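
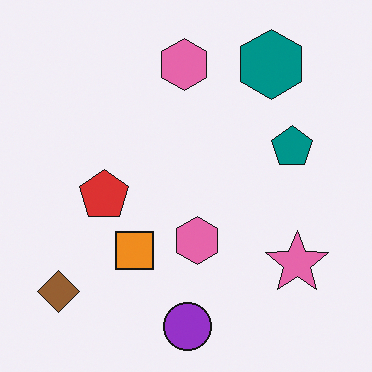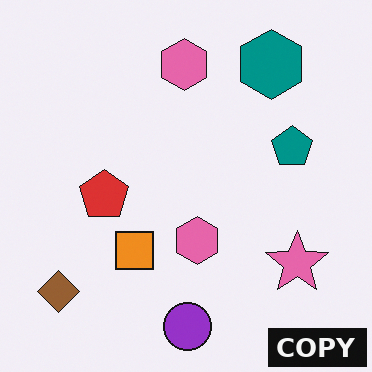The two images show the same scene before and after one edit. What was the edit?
The image was watermarked with the text "COPY" in the lower-right corner.

A dark label reading "COPY" appears in the lower-right corner.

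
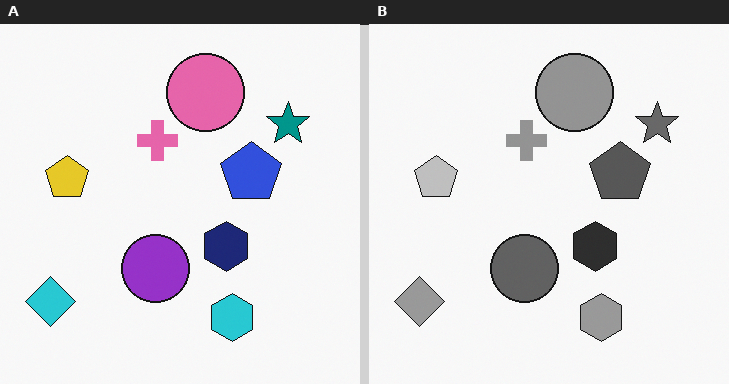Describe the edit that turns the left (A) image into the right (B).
The image was converted to grayscale.

All color is removed — every shape is now a shade of grey.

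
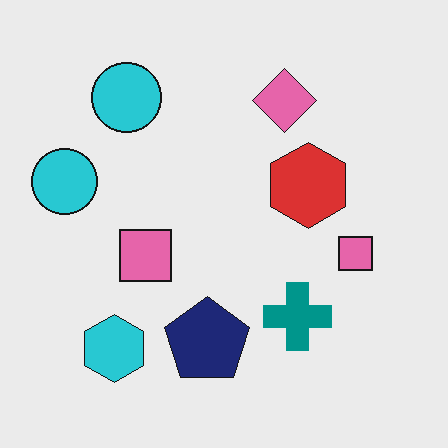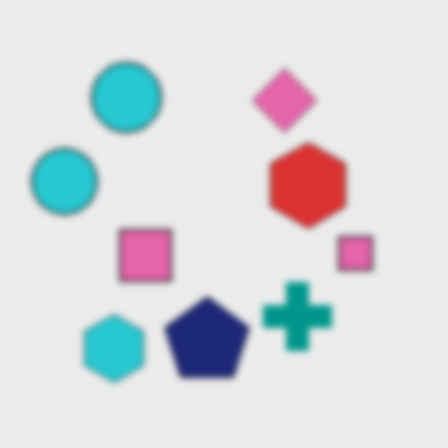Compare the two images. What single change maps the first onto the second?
The transformation is: noticeably gaussian-blurred.

Shape edges and outlines are uniformly softened across the whole image.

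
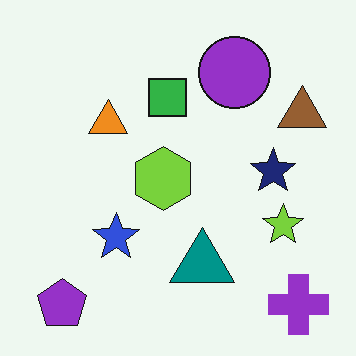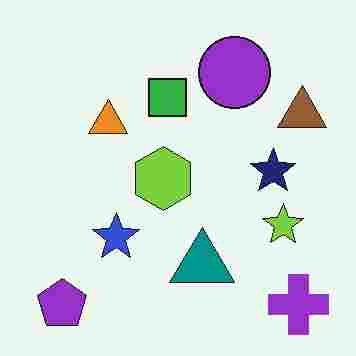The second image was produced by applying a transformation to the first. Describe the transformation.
This is the original image heavily JPEG-compressed with obvious blocking artifacts.

Blocky 8×8 compression artifacts appear around shape edges and the flat background shows ringing — characteristic JPEG degradation.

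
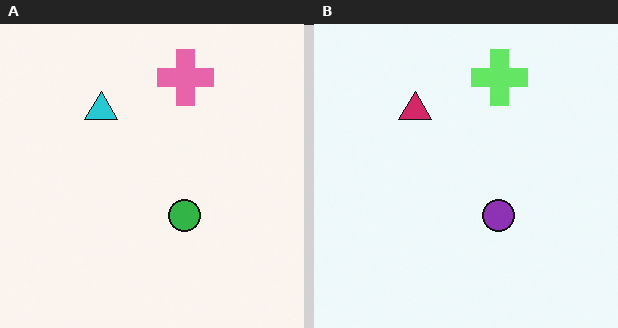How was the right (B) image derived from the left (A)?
The image was hue-shifted by a moderate amount.

Every shape's color has rotated by the same amount around the hue wheel — a uniform hue shift.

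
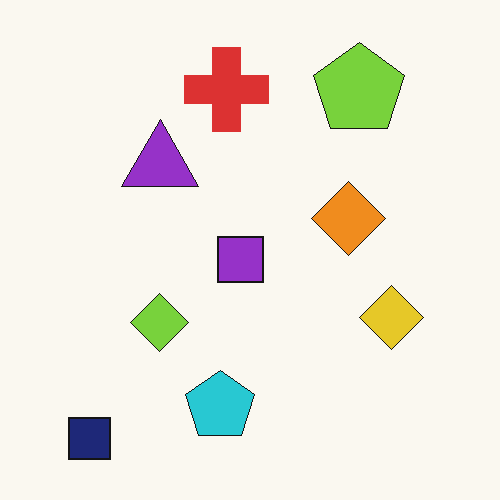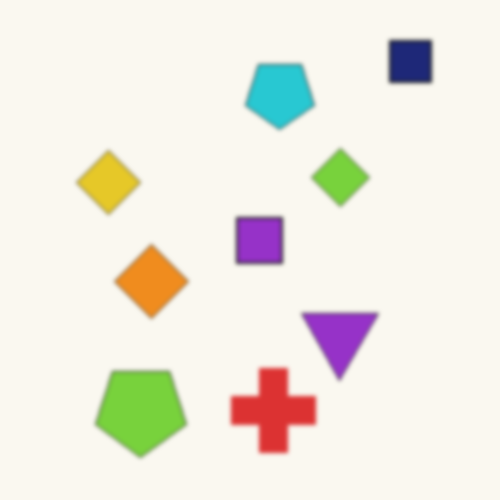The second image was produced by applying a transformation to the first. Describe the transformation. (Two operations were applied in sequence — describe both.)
The image was rotated 180°, then slightly softened.

The navy square sits in the bottom-left of the first image and the top-right of the second — consistent with a whole-image 180° rotation. Shape edges and outlines are uniformly softened across the whole image.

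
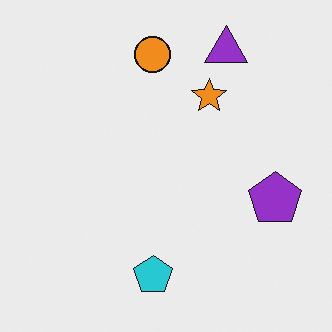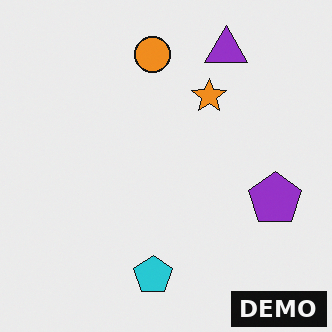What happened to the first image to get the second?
Watermarked with the text "DEMO" in the lower-right corner.

A dark label reading "DEMO" appears in the lower-right corner.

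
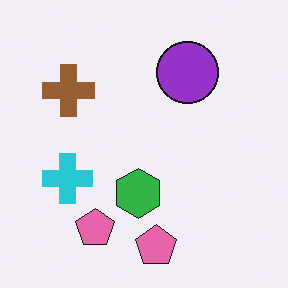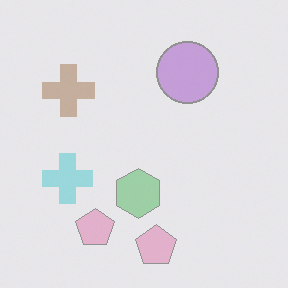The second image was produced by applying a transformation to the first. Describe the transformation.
It was washed out (contrast reduced).

Tones are pushed toward mid-grey across the whole image — a global contrast change.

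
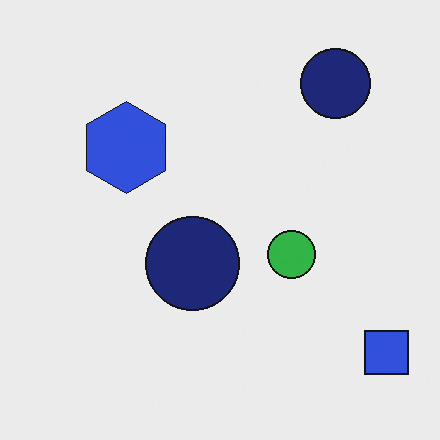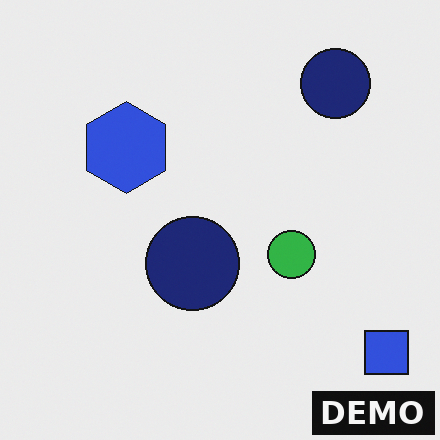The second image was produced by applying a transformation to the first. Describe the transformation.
It was watermarked with the text "DEMO" in the lower-right corner.

A dark label reading "DEMO" appears in the lower-right corner.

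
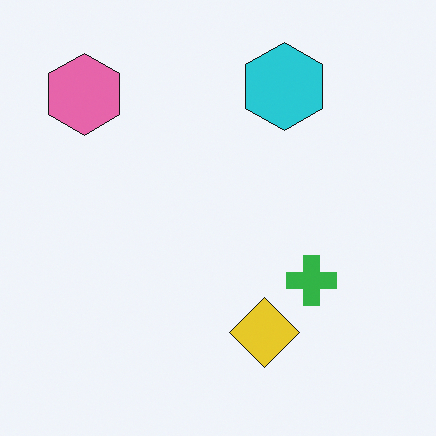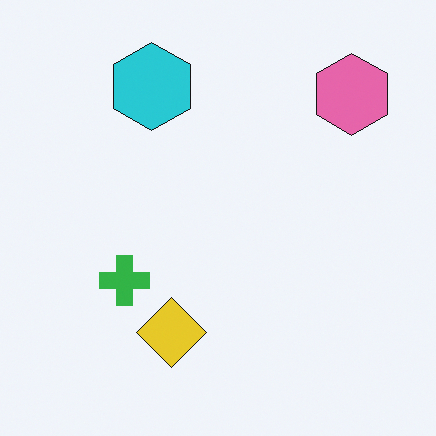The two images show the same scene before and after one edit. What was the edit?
This is the original image flipped horizontally (left ↔ right).

The pink hexagon is in the top-left of the first image and the top-right of the second — shapes on opposite sides of the vertical midline have swapped in a mirror flip.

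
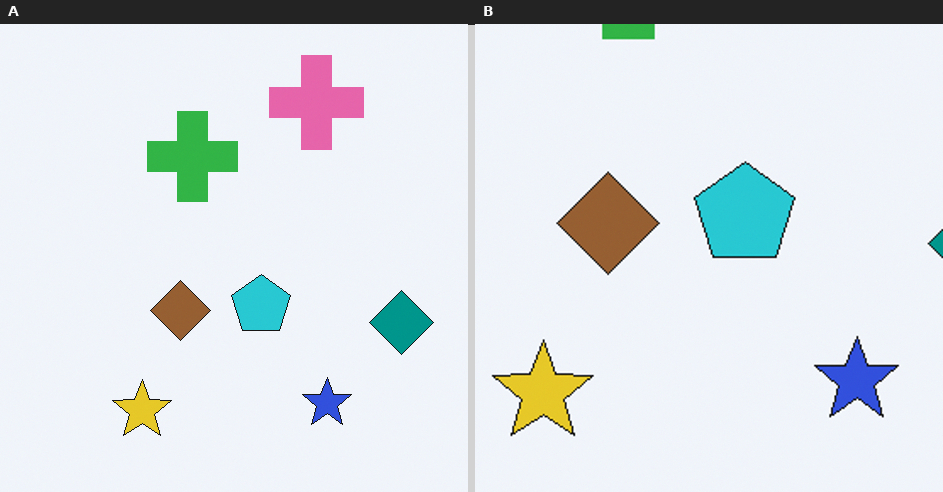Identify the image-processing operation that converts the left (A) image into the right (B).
This is the original image cropped to a noticeably smaller region and rescaled.

The visible shapes are larger and the field of view is narrower; shapes near the original edges may be partly or wholly outside the frame — a crop-and-rescale.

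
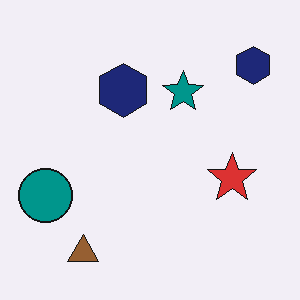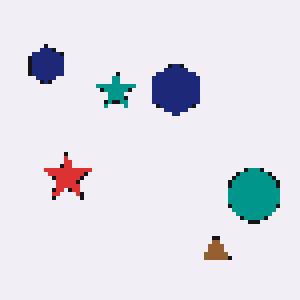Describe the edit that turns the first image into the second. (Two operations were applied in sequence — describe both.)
The second image is the first flipped horizontally (left ↔ right), then mildly pixelated.

The teal circle is in the left of the first image and the right of the second — shapes on opposite sides of the vertical midline have swapped in a mirror flip. Shapes are reduced to large square blocks; fine edges and outlines are lost — a downscale-then-upscale (mosaic) effect.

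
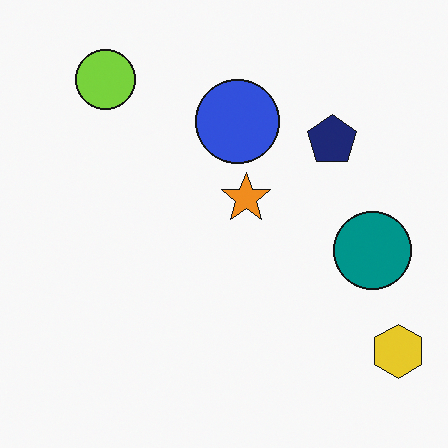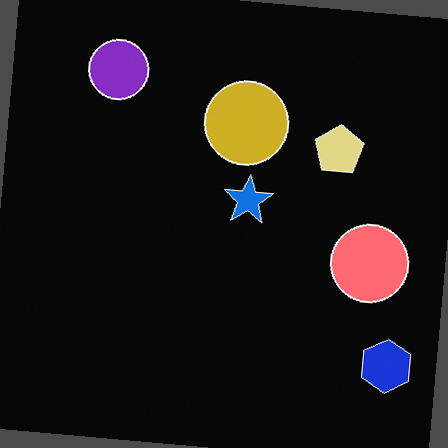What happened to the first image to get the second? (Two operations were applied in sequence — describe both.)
This is the original image rotated clockwise by a small amount, then color-inverted (negative).

Every shape is tilted by the same angle and the image corners show triangular fill wedges — a whole-image rotation by a non-right angle. The light background has become dark and every shape's color is its complement — a photographic negative.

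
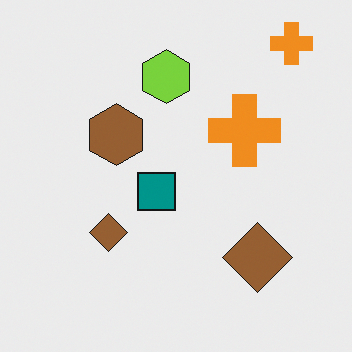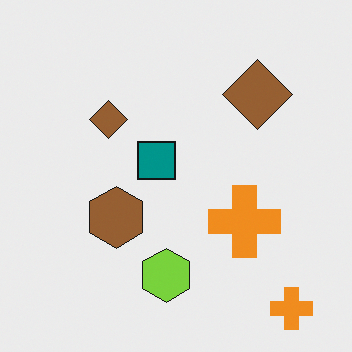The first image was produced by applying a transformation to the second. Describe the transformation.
This is the original image flipped vertically (top ↔ bottom).

The lime hexagon is in the bottom of the second image and the top of the first — shapes on opposite sides of the horizontal midline have swapped in a mirror flip.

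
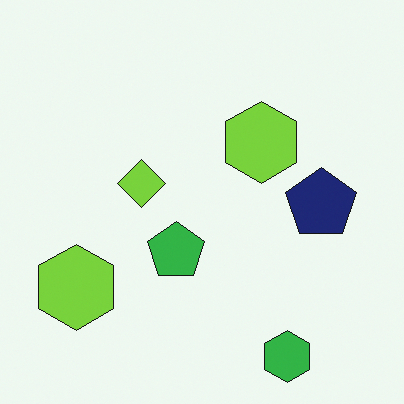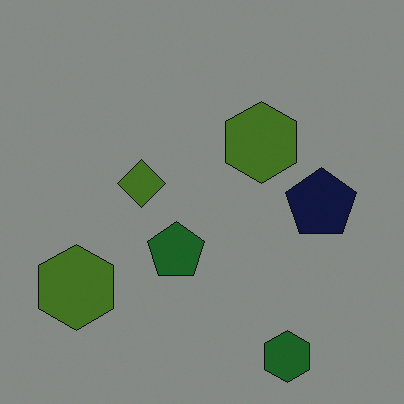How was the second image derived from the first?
The image was darkened a lot.

Every pixel — background and shapes alike — is uniformly darkened.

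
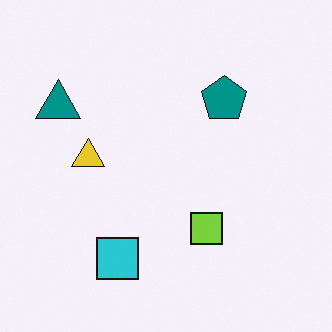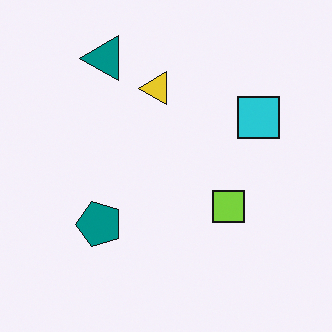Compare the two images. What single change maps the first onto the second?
Transposed (reflected across the top-left ↔ bottom-right diagonal).

Shapes have swapped their row and column positions — what was in the top-right is now in the bottom-left — a diagonal reflection.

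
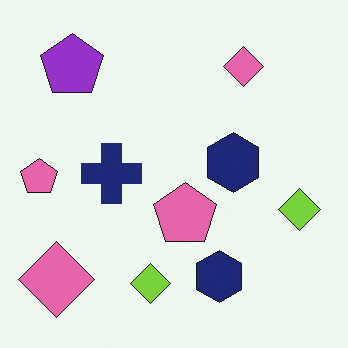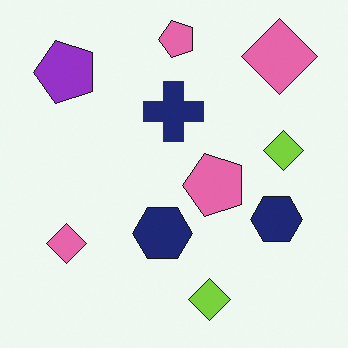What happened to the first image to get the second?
The image was transposed (reflected across the top-left ↔ bottom-right diagonal).

Shapes have swapped their row and column positions — what was in the top-right is now in the bottom-left — a diagonal reflection.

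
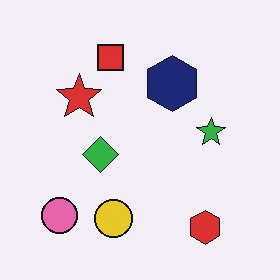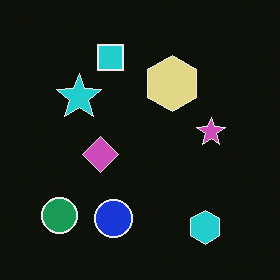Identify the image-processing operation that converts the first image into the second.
The image was color-inverted (negative).

The light background has become dark and every shape's color is its complement — a photographic negative.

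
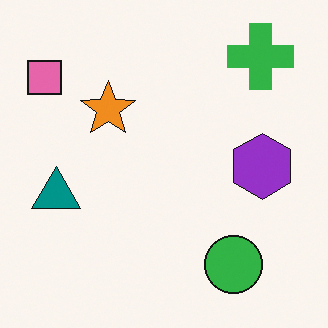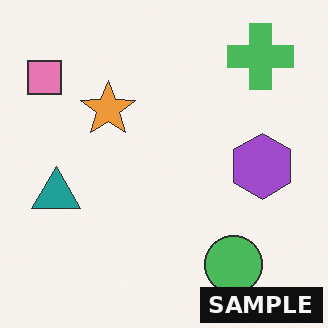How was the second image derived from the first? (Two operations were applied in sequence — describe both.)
The second image is the first given slightly reduced contrast, then watermarked with the text "SAMPLE" in the lower-right corner.

Tones are pushed toward mid-grey across the whole image — a global contrast change. A dark label reading "SAMPLE" appears in the lower-right corner.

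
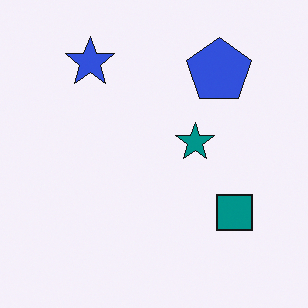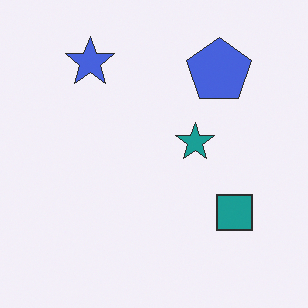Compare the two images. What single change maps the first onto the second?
It was given slightly reduced contrast.

Tones are pushed toward mid-grey across the whole image — a global contrast change.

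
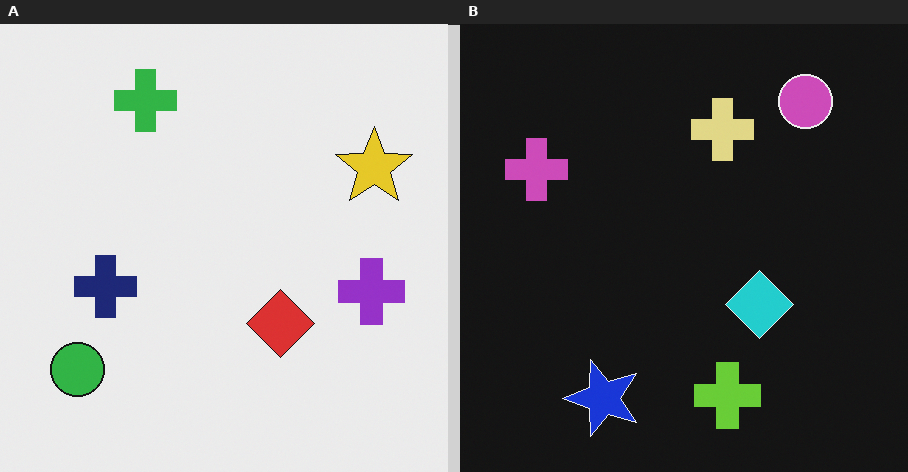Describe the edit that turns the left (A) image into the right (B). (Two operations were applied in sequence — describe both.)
This is the original image color-inverted (negative), then transposed (reflected across the top-left ↔ bottom-right diagonal).

The light background has become dark and every shape's color is its complement — a photographic negative. Shapes have swapped their row and column positions — what was in the top-right is now in the bottom-left — a diagonal reflection.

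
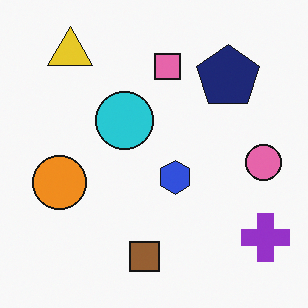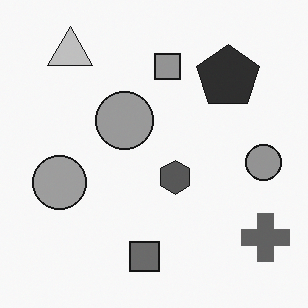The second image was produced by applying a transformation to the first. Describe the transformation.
The image was converted to grayscale.

All color is removed — every shape is now a shade of grey.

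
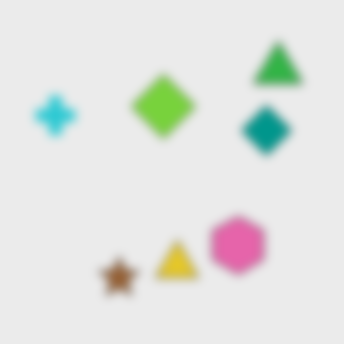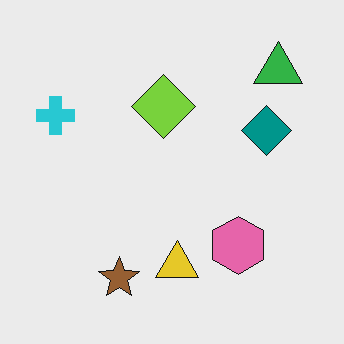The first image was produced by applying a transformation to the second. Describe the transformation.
The first image is the second heavily blurred.

Shape edges and outlines are uniformly softened across the whole image.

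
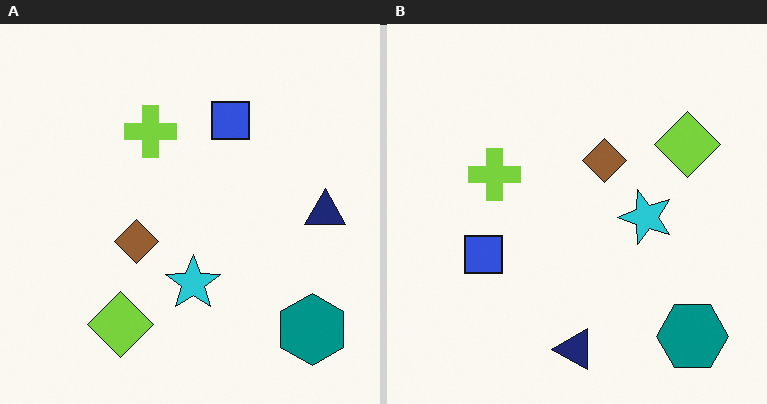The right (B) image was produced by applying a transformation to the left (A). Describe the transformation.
The right (B) image is the left (A) transposed (reflected across the top-left ↔ bottom-right diagonal).

Shapes have swapped their row and column positions — what was in the top-right is now in the bottom-left — a diagonal reflection.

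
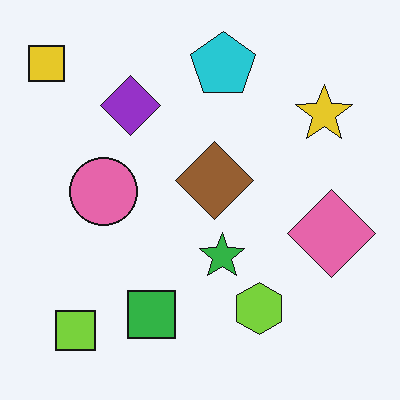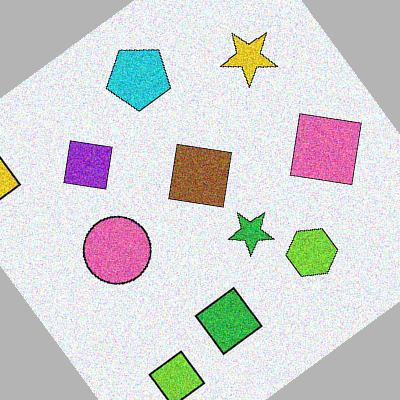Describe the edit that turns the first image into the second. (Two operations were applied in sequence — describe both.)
The transformation is: degraded with visible gaussian noise, then rotated counter-clockwise by a large amount — several tens of degrees.

Random speckle covers the whole image, including the flat background. Every shape is tilted by the same angle and the image corners show triangular fill wedges — a whole-image rotation by a non-right angle.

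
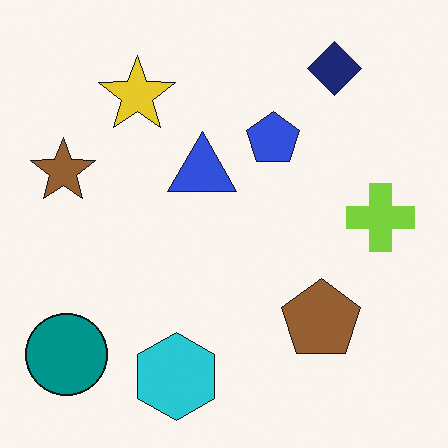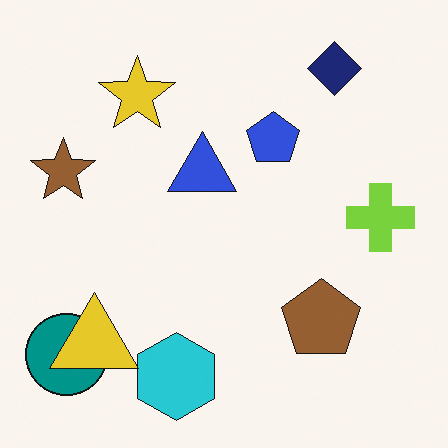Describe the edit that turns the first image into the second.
This is the original image overlaid with an additional yellow triangle.

A yellow triangle appears in the second image that is absent from the first.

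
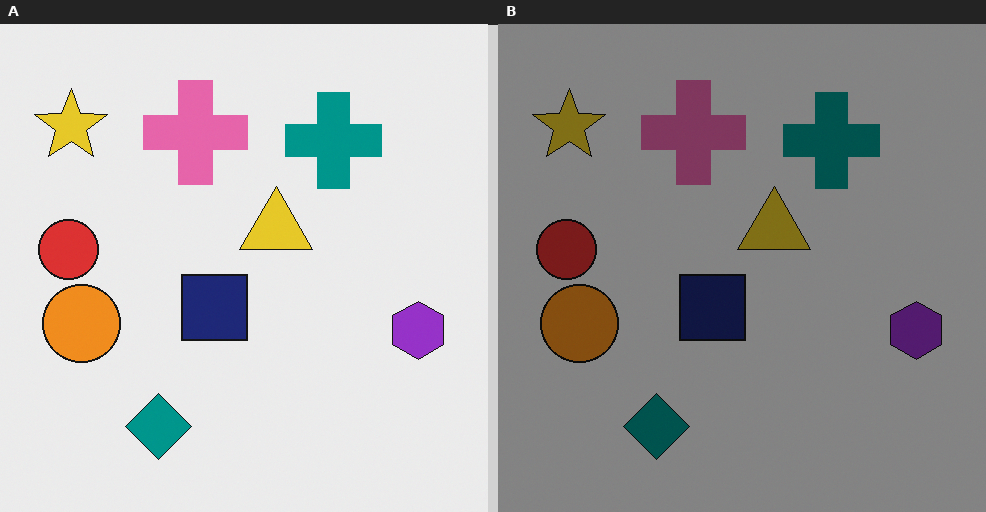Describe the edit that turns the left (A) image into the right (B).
The right (B) image is the left (A) substantially darkened.

Every pixel — background and shapes alike — is uniformly darkened.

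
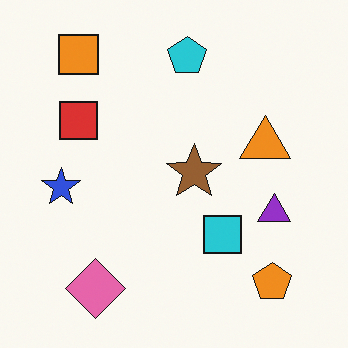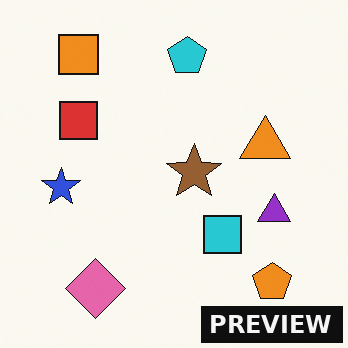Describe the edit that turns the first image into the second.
The second image is the first watermarked with the text "PREVIEW" in the lower-right corner.

A dark label reading "PREVIEW" appears in the lower-right corner.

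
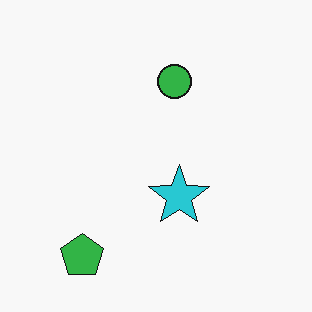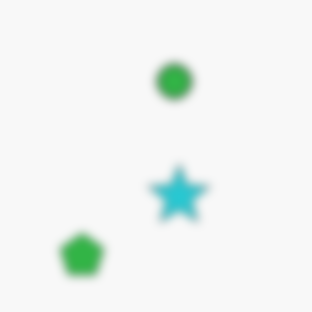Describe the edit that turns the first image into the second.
It was strongly gaussian-blurred.

Shape edges and outlines are uniformly softened across the whole image.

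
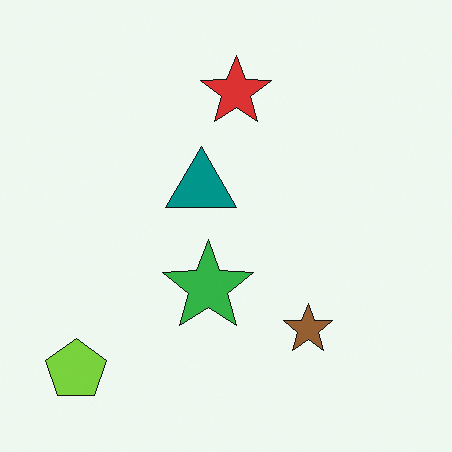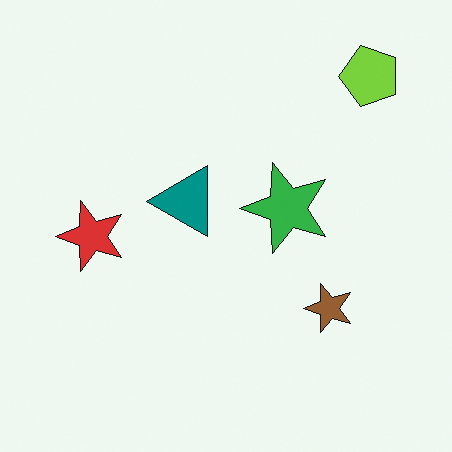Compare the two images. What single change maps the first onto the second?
The image was transposed (reflected across the top-left ↔ bottom-right diagonal).

Shapes have swapped their row and column positions — what was in the top-right is now in the bottom-left — a diagonal reflection.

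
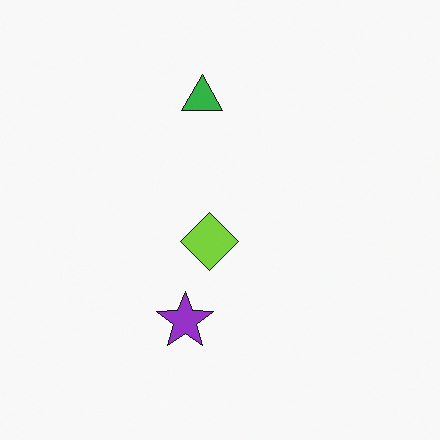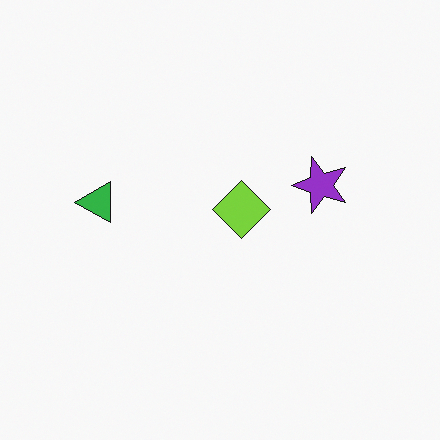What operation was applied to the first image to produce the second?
This is the original image transposed (reflected across the top-left ↔ bottom-right diagonal).

Shapes have swapped their row and column positions — what was in the top-right is now in the bottom-left — a diagonal reflection.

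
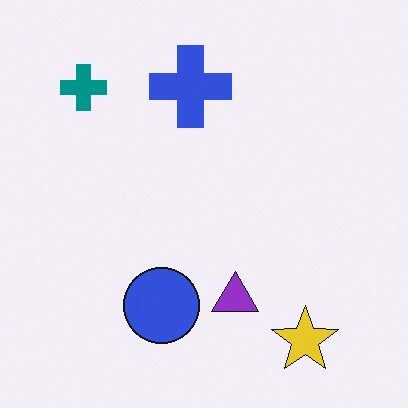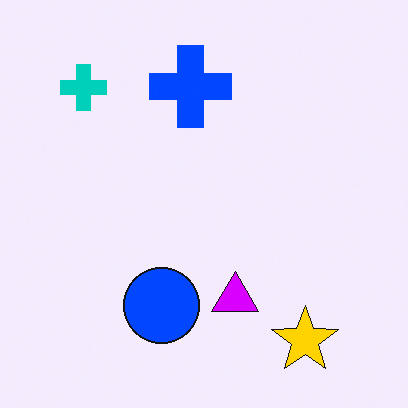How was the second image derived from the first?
The image was made much more vivid (saturation change).

All colors are more vivid — a global saturation change.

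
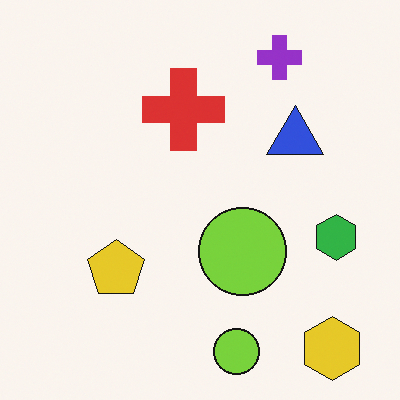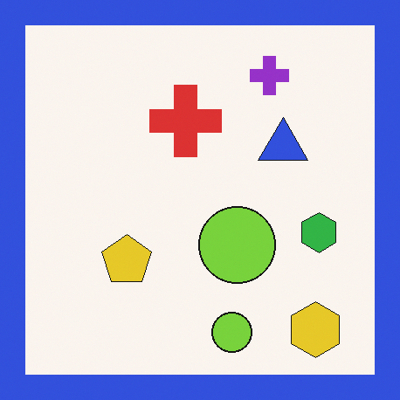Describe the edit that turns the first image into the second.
Framed with a blue border.

A solid blue frame runs around the edge of the second image, with the content slightly shrunk inside it.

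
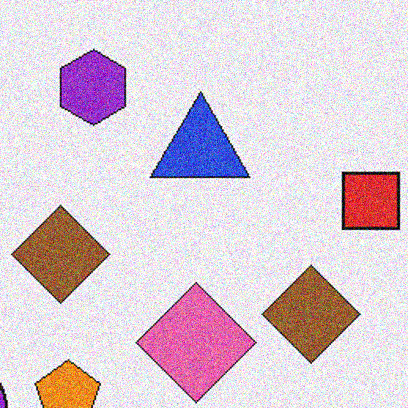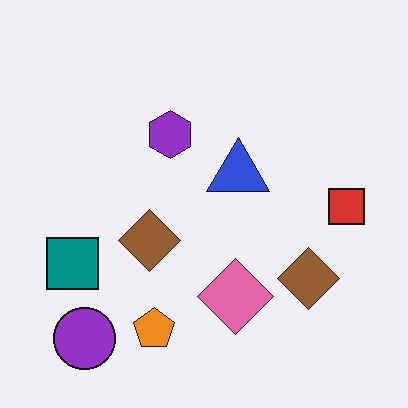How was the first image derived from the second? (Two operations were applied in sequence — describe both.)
The image was cropped slightly and scaled back up, then degraded with a thick layer of grain.

The visible shapes are larger and the field of view is narrower; shapes near the original edges may be partly or wholly outside the frame — a crop-and-rescale. Random speckle covers the whole image, including the flat background.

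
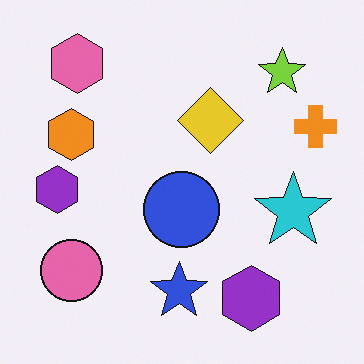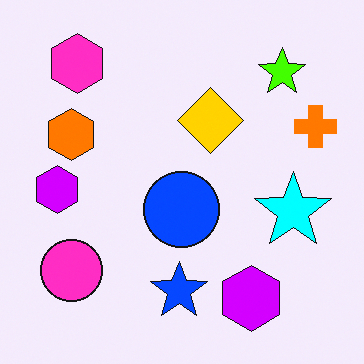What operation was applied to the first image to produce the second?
The image was heavily oversaturated.

All colors are more vivid — a global saturation change.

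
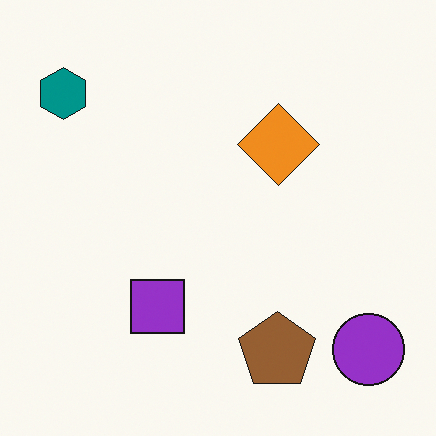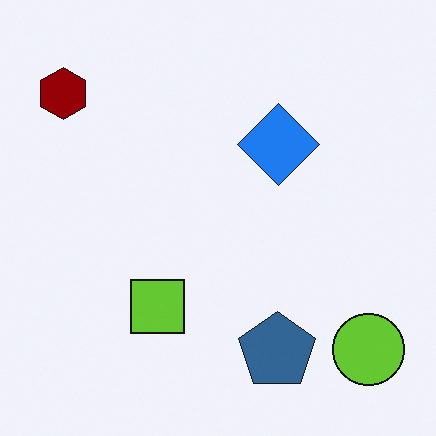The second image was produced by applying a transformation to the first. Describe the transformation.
The transformation is: hue-shifted through roughly half the color wheel.

Every shape's color has rotated by the same amount around the hue wheel — a uniform hue shift.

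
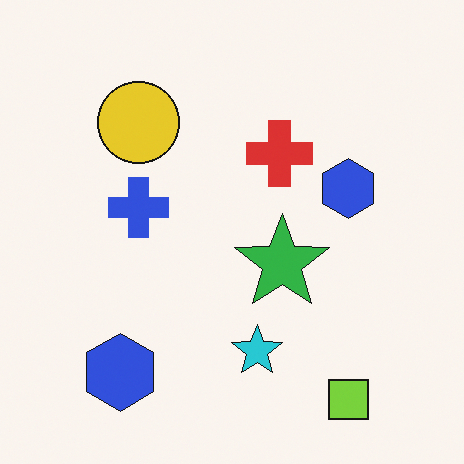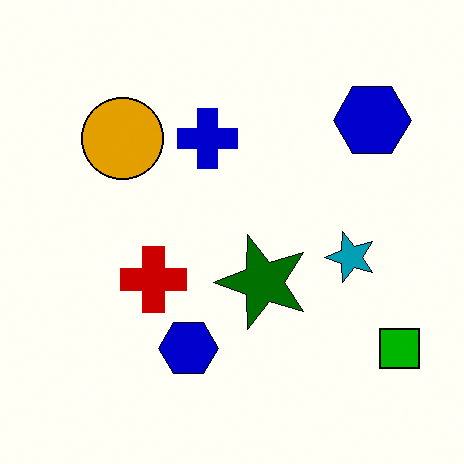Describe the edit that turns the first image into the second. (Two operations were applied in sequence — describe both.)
Transposed (reflected across the top-left ↔ bottom-right diagonal), then given much higher contrast.

Shapes have swapped their row and column positions — what was in the top-right is now in the bottom-left — a diagonal reflection. Tones are pushed away from mid-grey across the whole image — a global contrast change.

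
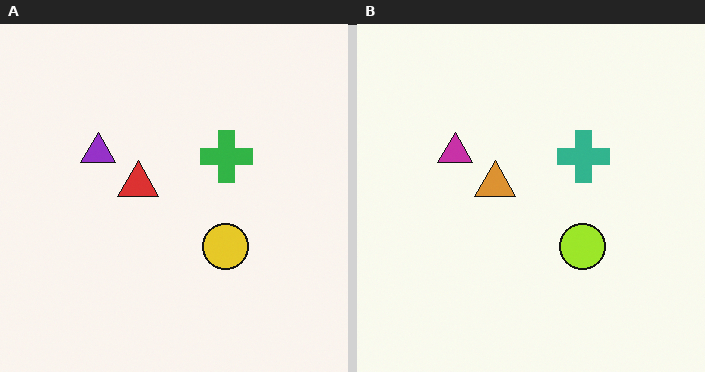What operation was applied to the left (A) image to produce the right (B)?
This is the original image hue-shifted by a small amount.

Every shape's color has rotated by the same amount around the hue wheel — a uniform hue shift.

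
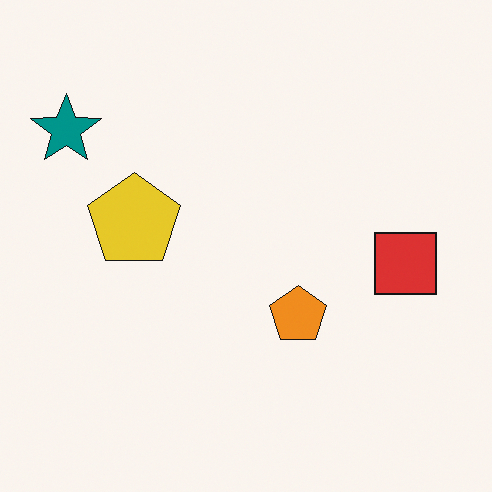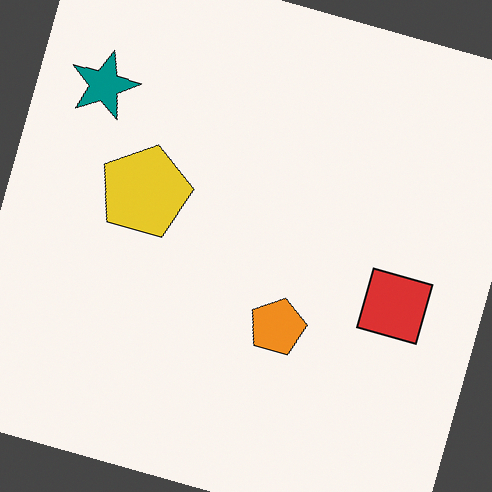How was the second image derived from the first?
It was rotated clockwise by a clearly visible amount.

Every shape is tilted by the same angle and the image corners show triangular fill wedges — a whole-image rotation by a non-right angle.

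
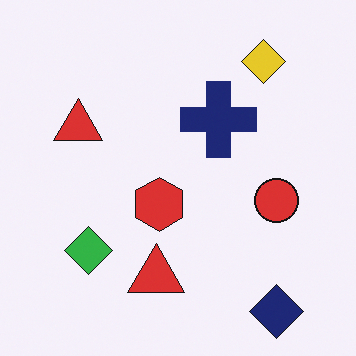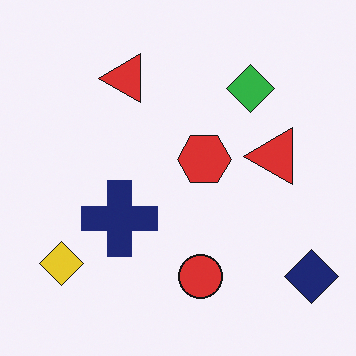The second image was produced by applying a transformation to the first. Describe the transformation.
The second image is the first transposed (reflected across the top-left ↔ bottom-right diagonal).

Shapes have swapped their row and column positions — what was in the top-right is now in the bottom-left — a diagonal reflection.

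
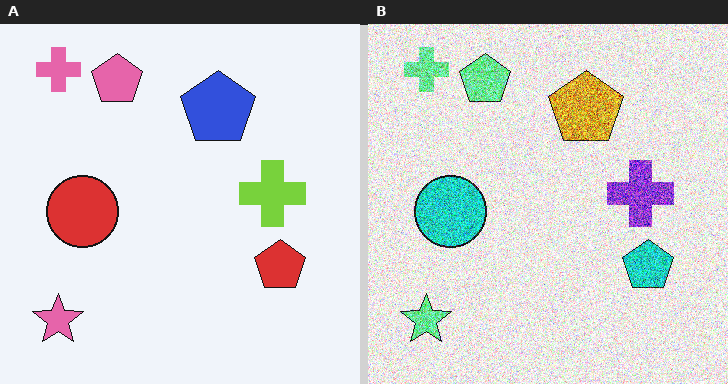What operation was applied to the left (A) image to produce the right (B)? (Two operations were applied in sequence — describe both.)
It was degraded with heavy additive noise, then hue-shifted through roughly half the color wheel.

Random speckle covers the whole image, including the flat background. Every shape's color has rotated by the same amount around the hue wheel — a uniform hue shift.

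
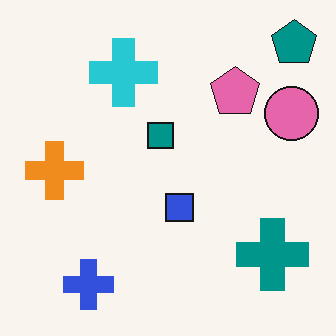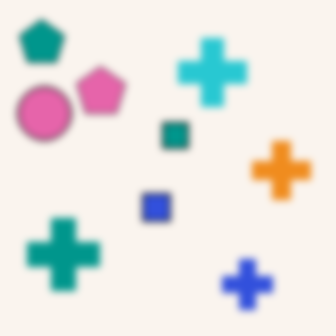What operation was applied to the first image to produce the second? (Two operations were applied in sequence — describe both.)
It was noticeably gaussian-blurred, then flipped horizontally (left ↔ right).

Shape edges and outlines are uniformly softened across the whole image. The teal pentagon is in the top-right of the first image and the top-left of the second — shapes on opposite sides of the vertical midline have swapped in a mirror flip.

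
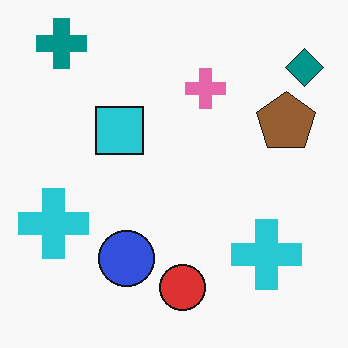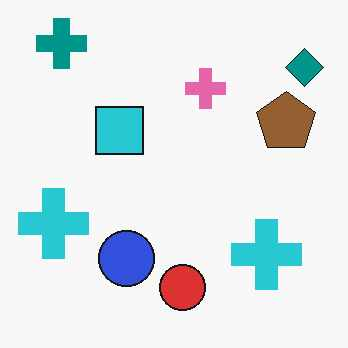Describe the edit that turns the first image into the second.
It was given moderate JPEG compression.

Blocky 8×8 compression artifacts appear around shape edges and the flat background shows ringing — characteristic JPEG degradation.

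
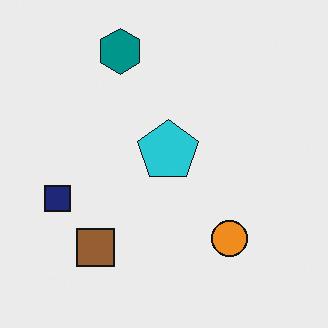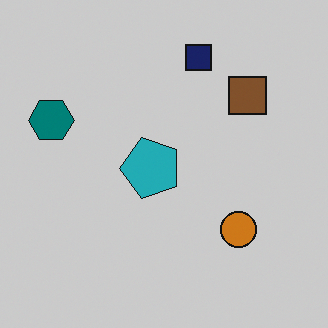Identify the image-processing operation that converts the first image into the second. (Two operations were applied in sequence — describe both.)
The image was transposed (reflected across the top-left ↔ bottom-right diagonal), then darkened a little.

Shapes have swapped their row and column positions — what was in the top-right is now in the bottom-left — a diagonal reflection. Every pixel — background and shapes alike — is uniformly darkened.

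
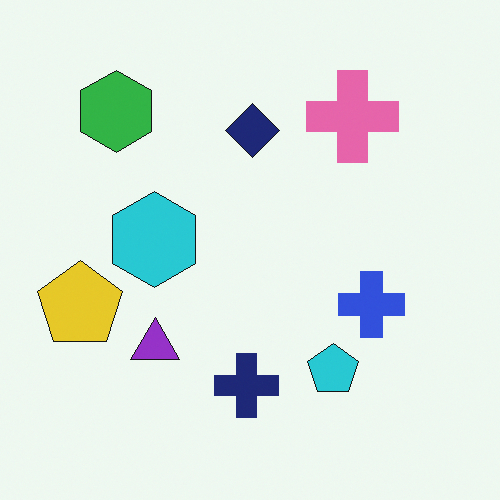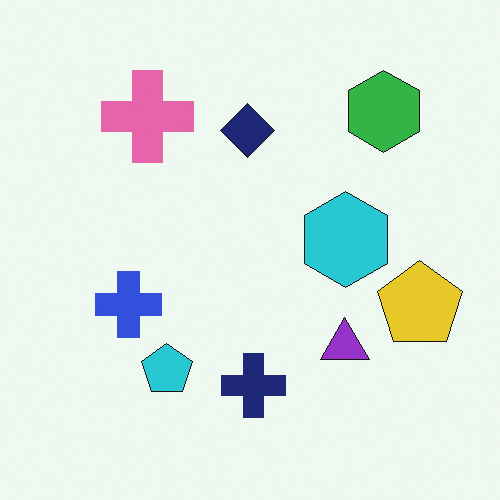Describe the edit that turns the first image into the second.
The image was flipped horizontally (left ↔ right).

The yellow pentagon is in the left of the first image and the right of the second — shapes on opposite sides of the vertical midline have swapped in a mirror flip.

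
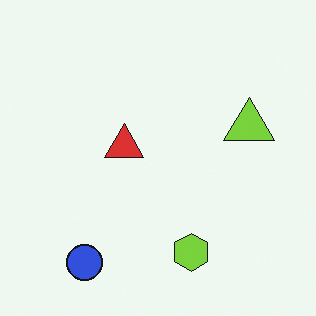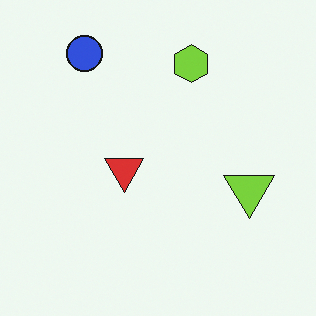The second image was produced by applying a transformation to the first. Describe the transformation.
The transformation is: flipped vertically (top ↔ bottom).

The blue circle is in the bottom-left of the first image and the top-left of the second — shapes on opposite sides of the horizontal midline have swapped in a mirror flip.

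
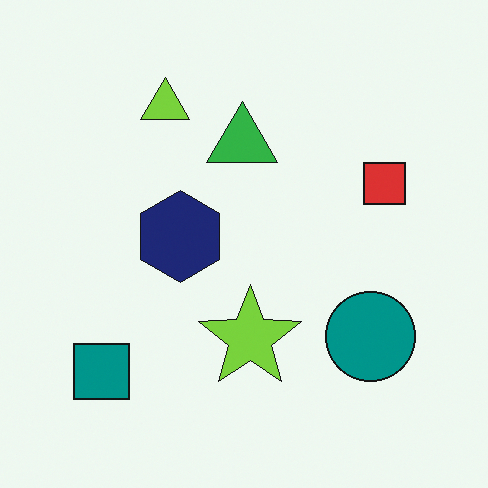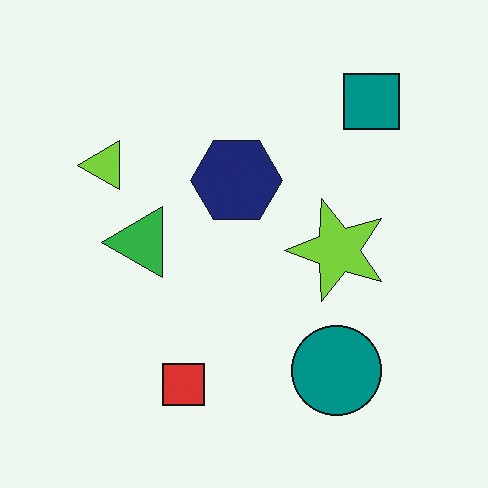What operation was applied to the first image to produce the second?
This is the original image transposed (reflected across the top-left ↔ bottom-right diagonal).

Shapes have swapped their row and column positions — what was in the top-right is now in the bottom-left — a diagonal reflection.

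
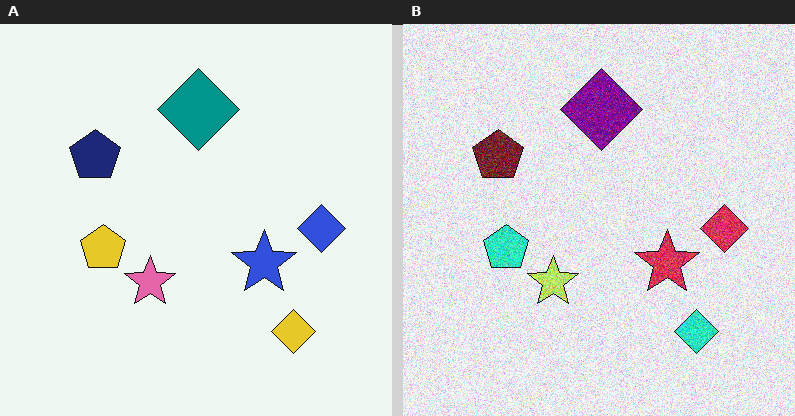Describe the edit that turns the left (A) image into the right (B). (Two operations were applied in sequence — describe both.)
The image was hue-shifted noticeably, then degraded with a thick layer of grain.

Every shape's color has rotated by the same amount around the hue wheel — a uniform hue shift. Random speckle covers the whole image, including the flat background.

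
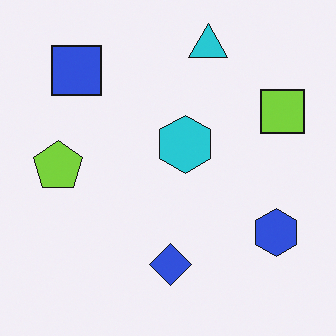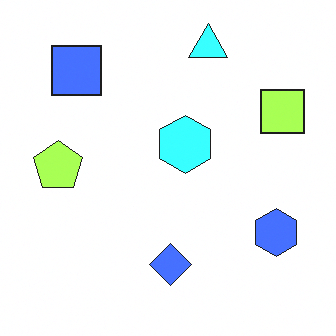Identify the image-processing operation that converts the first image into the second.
This is the original image substantially brightened.

Every pixel — background and shapes alike — is uniformly brightened.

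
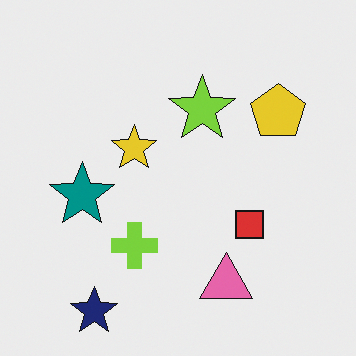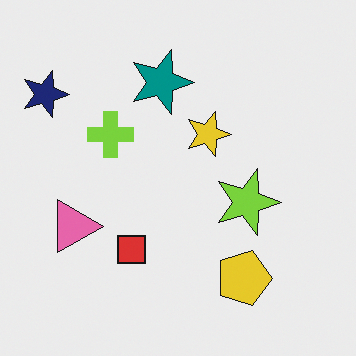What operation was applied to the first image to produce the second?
Rotated 90° clockwise.

The navy star sits in the bottom-left of the first image and the top-left of the second — consistent with a whole-image 90° clockwise rotation.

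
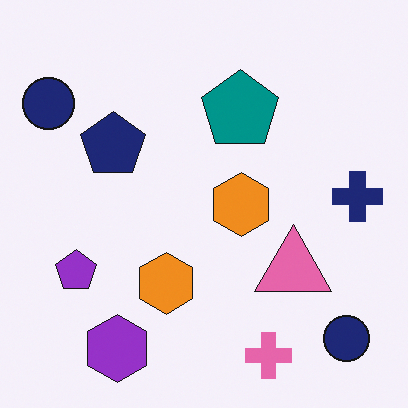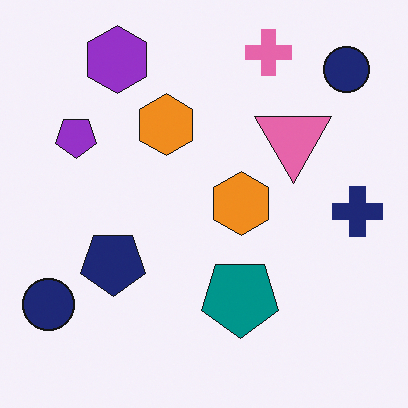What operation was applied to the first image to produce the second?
The image was flipped vertically (top ↔ bottom).

The pink cross is in the bottom of the first image and the top of the second — shapes on opposite sides of the horizontal midline have swapped in a mirror flip.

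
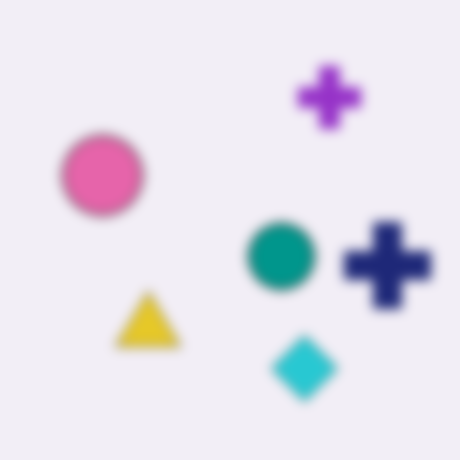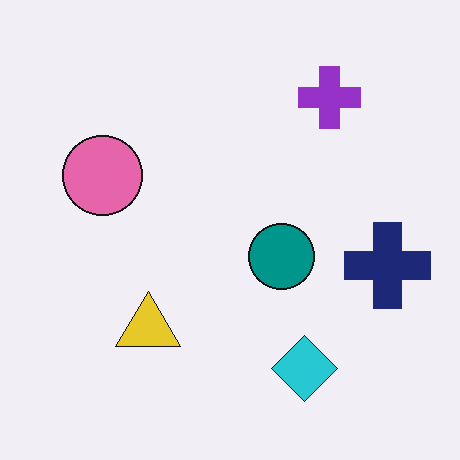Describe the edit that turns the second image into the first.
This is the original image strongly gaussian-blurred.

Shape edges and outlines are uniformly softened across the whole image.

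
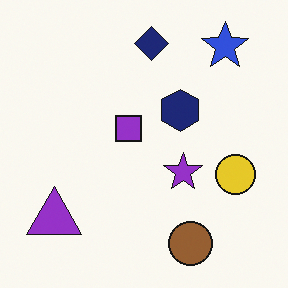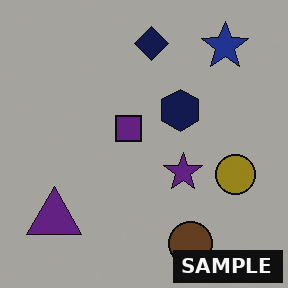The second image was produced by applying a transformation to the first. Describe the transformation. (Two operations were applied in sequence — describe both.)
The transformation is: darkened a lot, then watermarked with the text "SAMPLE" in the lower-right corner.

Every pixel — background and shapes alike — is uniformly darkened. A dark label reading "SAMPLE" appears in the lower-right corner.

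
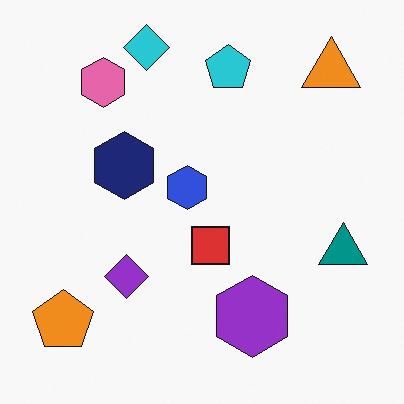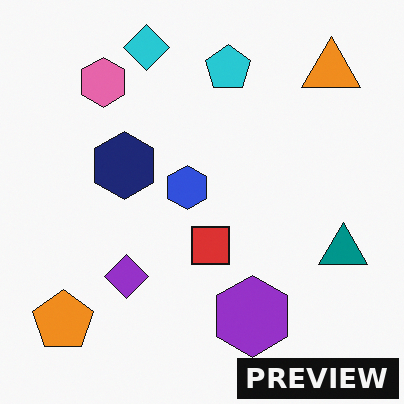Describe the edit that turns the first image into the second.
Watermarked with the text "PREVIEW" in the lower-right corner.

A dark label reading "PREVIEW" appears in the lower-right corner.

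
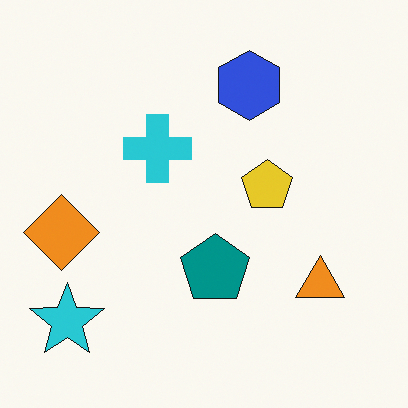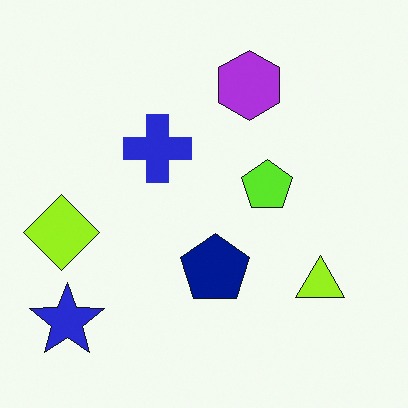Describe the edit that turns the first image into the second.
The second image is the first hue-shifted by a small amount.

Every shape's color has rotated by the same amount around the hue wheel — a uniform hue shift.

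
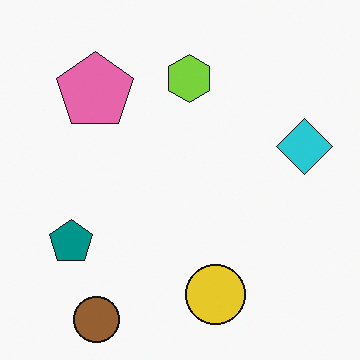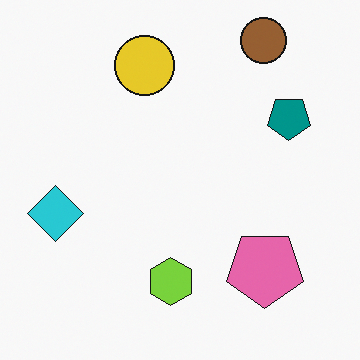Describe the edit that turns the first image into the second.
The transformation is: rotated 180°.

The brown circle sits in the bottom-left of the first image and the top-right of the second — consistent with a whole-image 180° rotation.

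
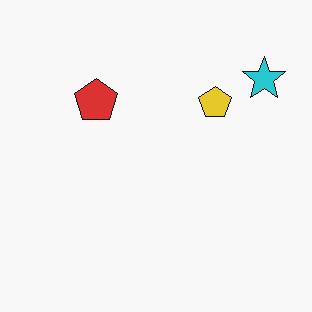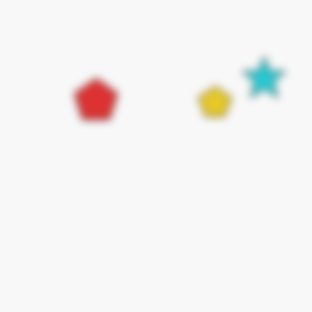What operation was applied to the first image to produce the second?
It was moderately blurred.

Shape edges and outlines are uniformly softened across the whole image.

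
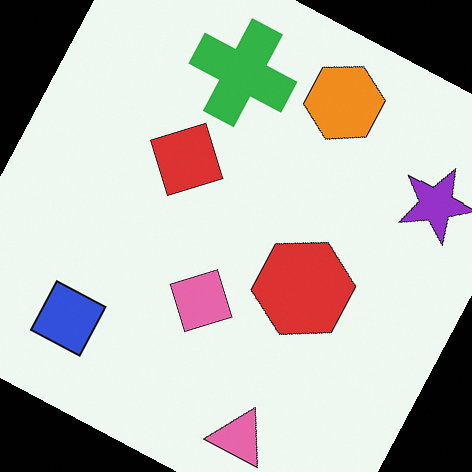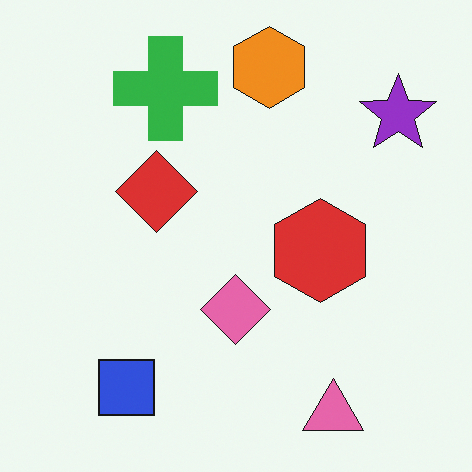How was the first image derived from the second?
It was rotated clockwise by a moderate amount.

Every shape is tilted by the same angle and the image corners show triangular fill wedges — a whole-image rotation by a non-right angle.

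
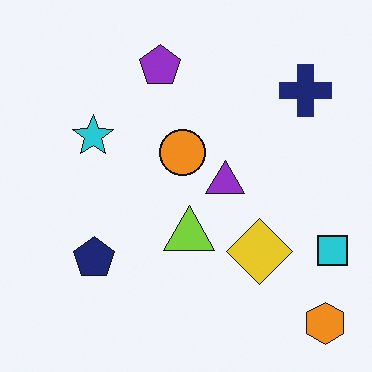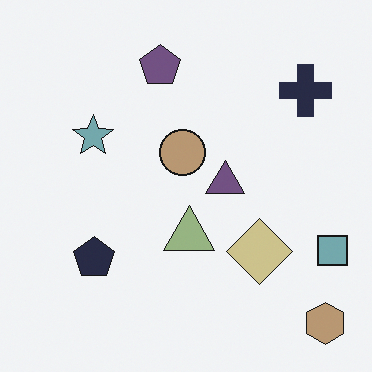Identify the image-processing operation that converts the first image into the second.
The transformation is: made much more muted (saturation change).

All colors are more muted and greyish — a global saturation change.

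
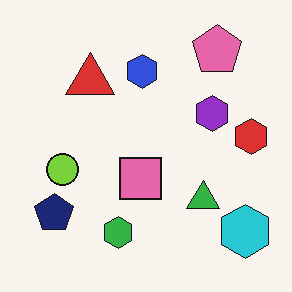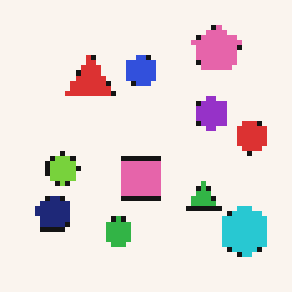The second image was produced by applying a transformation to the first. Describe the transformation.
The image was lightly pixelated (a mild mosaic effect).

Shapes are reduced to large square blocks; fine edges and outlines are lost — a downscale-then-upscale (mosaic) effect.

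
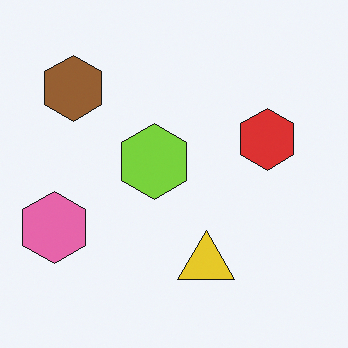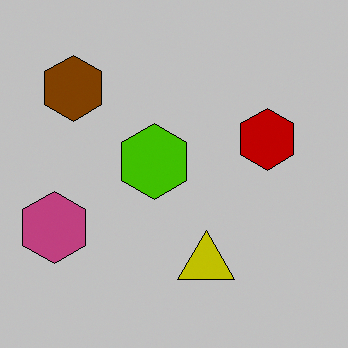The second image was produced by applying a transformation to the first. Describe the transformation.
It was heavily posterized to just a handful of flat colors.

Each flat color has snapped to a coarser quantized level — most visibly, the near-white background has dropped to a flat grey.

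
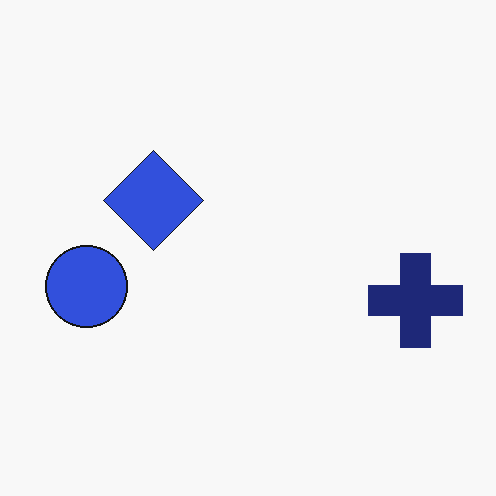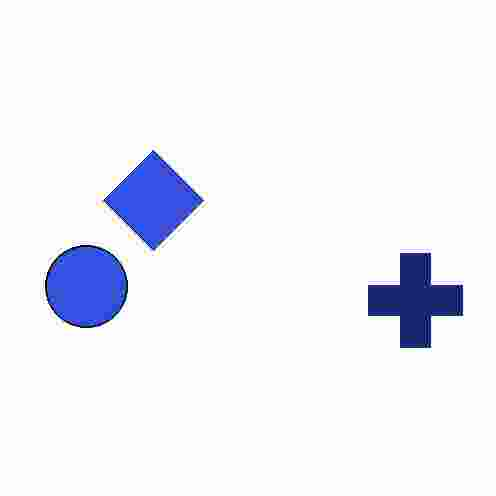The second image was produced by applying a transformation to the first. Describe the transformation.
The second image is the first degraded with heavy JPEG compression.

Blocky 8×8 compression artifacts appear around shape edges and the flat background shows ringing — characteristic JPEG degradation.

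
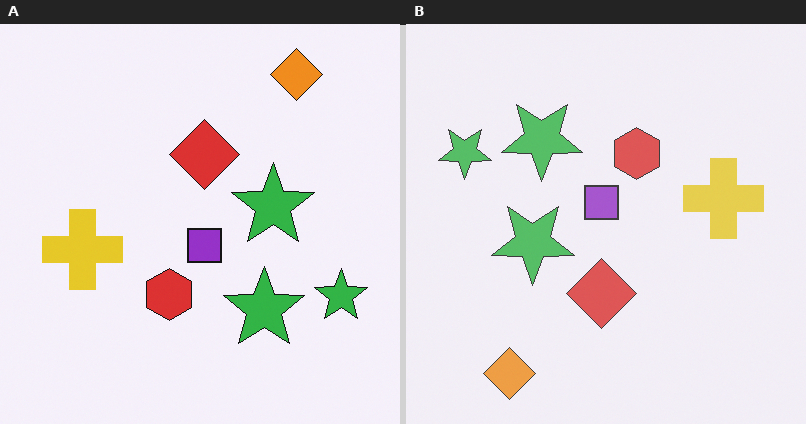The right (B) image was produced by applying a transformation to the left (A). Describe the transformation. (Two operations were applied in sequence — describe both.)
The transformation is: rotated 180°, then given slightly reduced contrast.

The orange diamond sits in the top-right of the left (A) image and the bottom-left of the right (B) — consistent with a whole-image 180° rotation. Tones are pushed toward mid-grey across the whole image — a global contrast change.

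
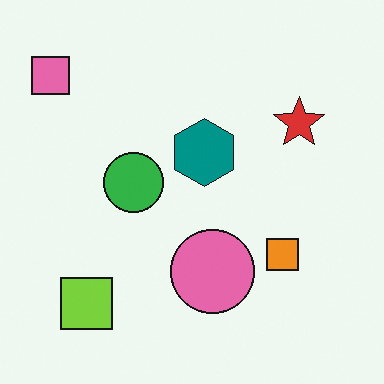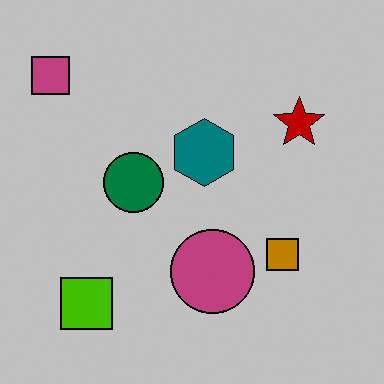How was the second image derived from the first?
This is the original image aggressively posterized.

Each flat color has snapped to a coarser quantized level — most visibly, the near-white background has dropped to a flat grey.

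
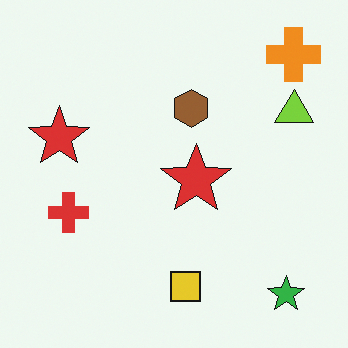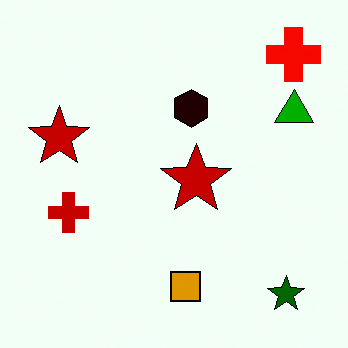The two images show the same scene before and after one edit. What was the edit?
The second image is the first given much higher contrast.

Tones are pushed away from mid-grey across the whole image — a global contrast change.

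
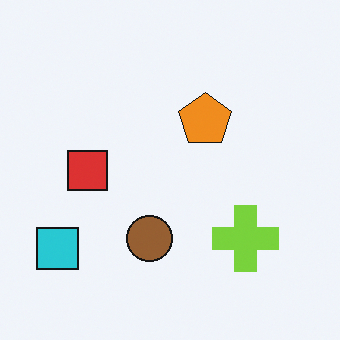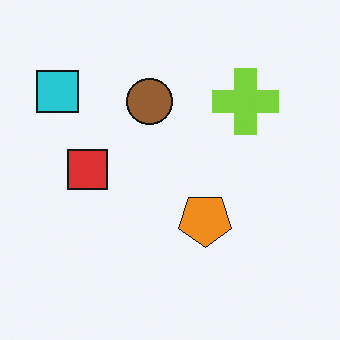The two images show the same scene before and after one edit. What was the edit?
The image was flipped vertically (top ↔ bottom).

The cyan square is in the bottom-left of the first image and the top-left of the second — shapes on opposite sides of the horizontal midline have swapped in a mirror flip.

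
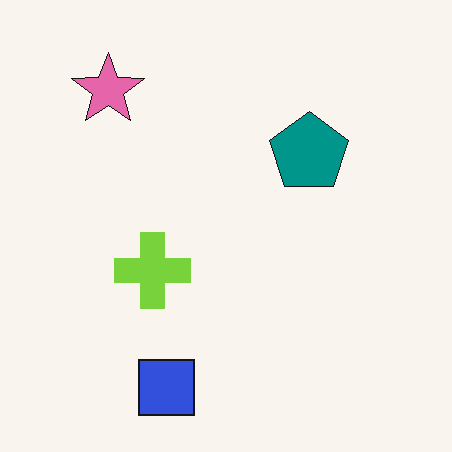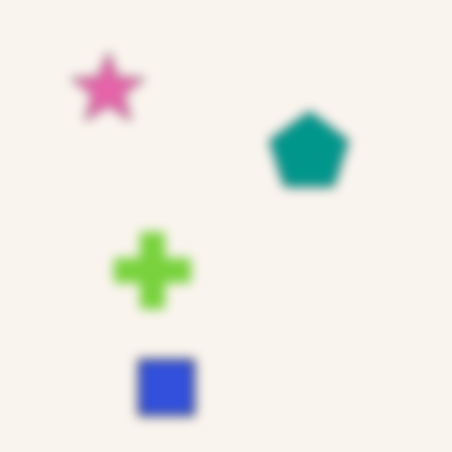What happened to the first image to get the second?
This is the original image strongly gaussian-blurred.

Shape edges and outlines are uniformly softened across the whole image.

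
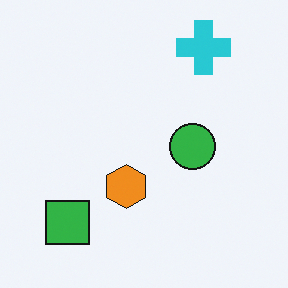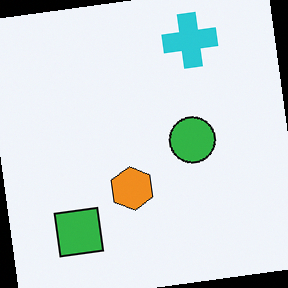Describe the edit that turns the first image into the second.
This is the original image rotated counter-clockwise by a slight angle.

Every shape is tilted by the same angle and the image corners show triangular fill wedges — a whole-image rotation by a non-right angle.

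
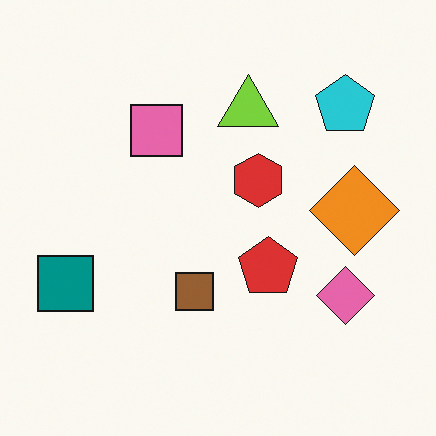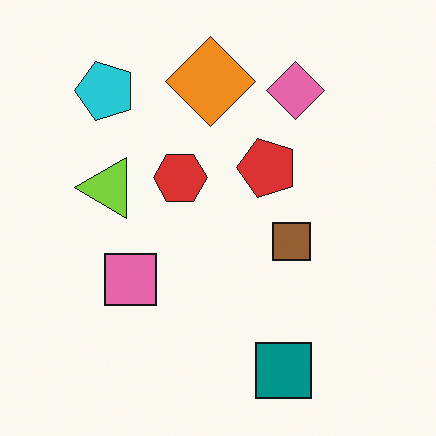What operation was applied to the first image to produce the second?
Rotated 90° counter-clockwise.

The cyan pentagon sits in the top-right of the first image and the top-left of the second — consistent with a whole-image 90° counter-clockwise rotation.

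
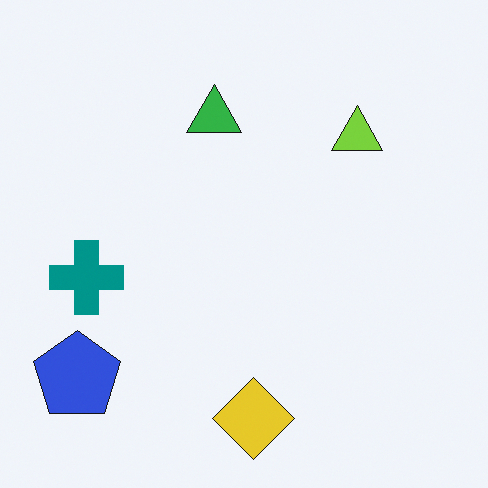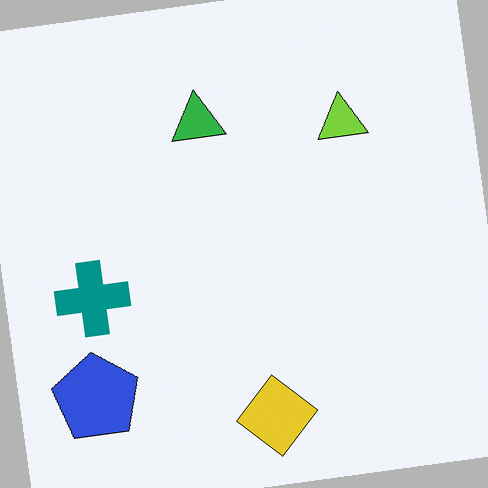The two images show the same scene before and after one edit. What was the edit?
It was rotated counter-clockwise by a small amount.

Every shape is tilted by the same angle and the image corners show triangular fill wedges — a whole-image rotation by a non-right angle.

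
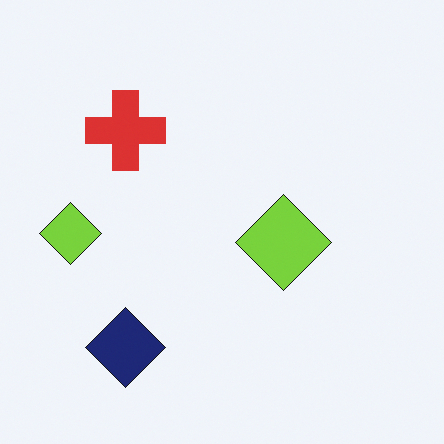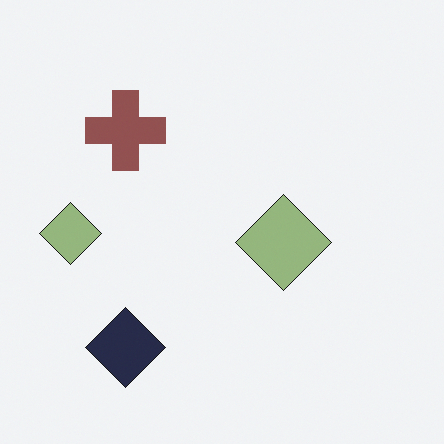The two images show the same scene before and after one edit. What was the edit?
This is the original image made much more muted (saturation change).

All colors are more muted and greyish — a global saturation change.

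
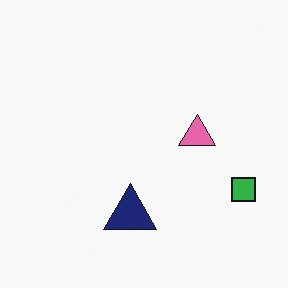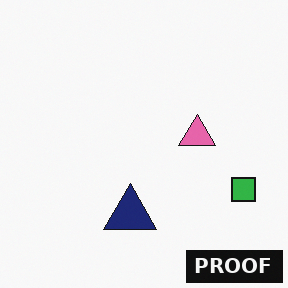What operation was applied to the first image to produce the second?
Watermarked with the text "PROOF" in the lower-right corner.

A dark label reading "PROOF" appears in the lower-right corner.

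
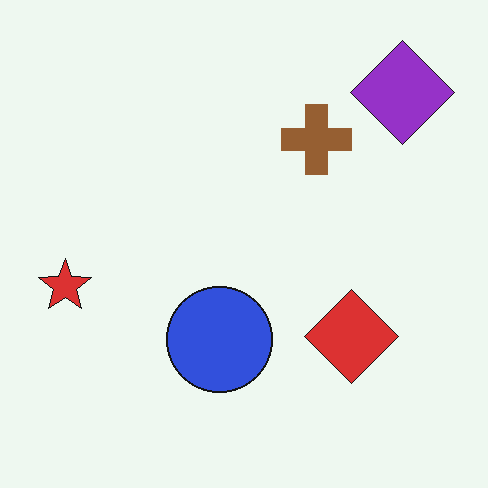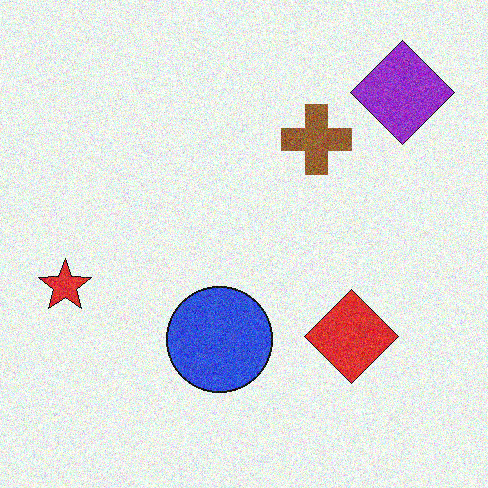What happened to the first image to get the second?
It was degraded with moderate additive noise.

Random speckle covers the whole image, including the flat background.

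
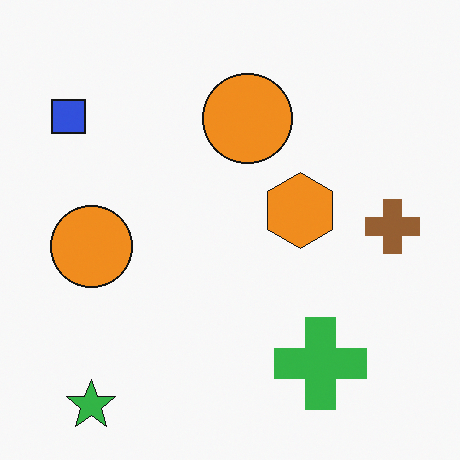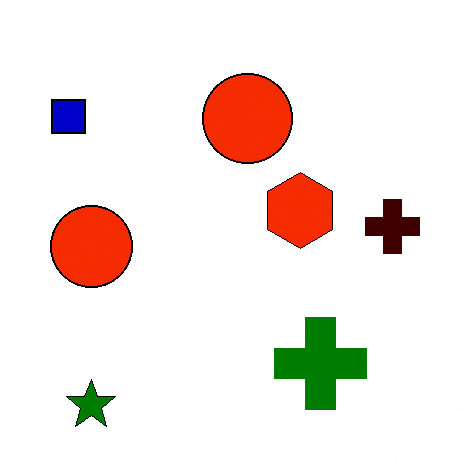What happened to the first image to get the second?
The second image is the first given much higher contrast.

Tones are pushed away from mid-grey across the whole image — a global contrast change.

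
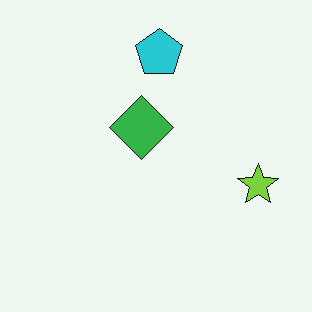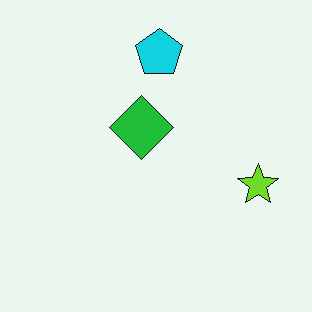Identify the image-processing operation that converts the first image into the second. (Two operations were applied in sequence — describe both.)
Slightly oversaturated, then given moderate JPEG compression.

All colors are more vivid — a global saturation change. Blocky 8×8 compression artifacts appear around shape edges and the flat background shows ringing — characteristic JPEG degradation.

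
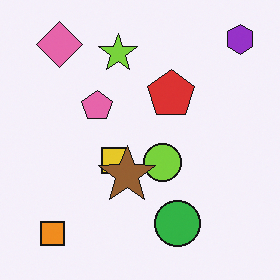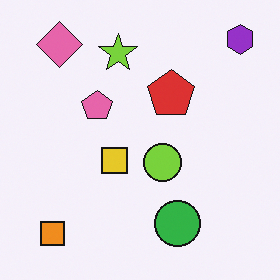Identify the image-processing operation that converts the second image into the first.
Overlaid with an additional brown star.

A brown star appears in the first image that is absent from the second.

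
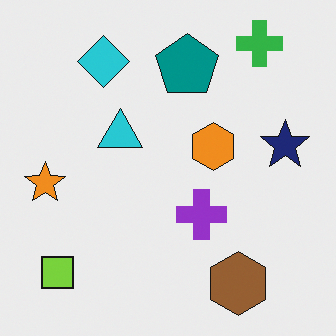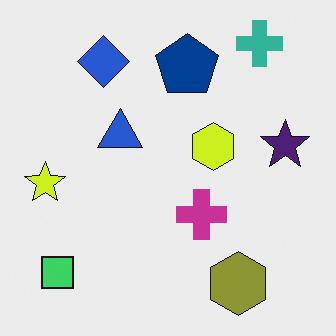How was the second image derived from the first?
The transformation is: hue-shifted by a small amount.

Every shape's color has rotated by the same amount around the hue wheel — a uniform hue shift.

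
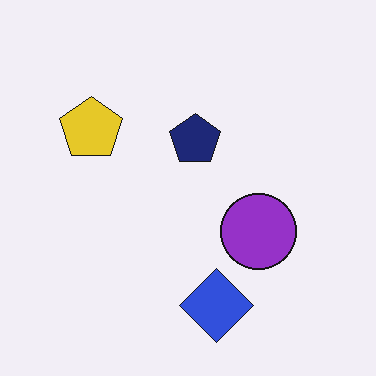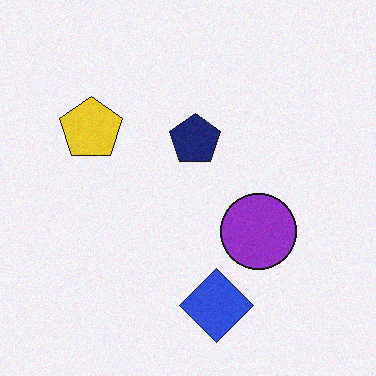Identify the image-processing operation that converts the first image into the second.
The second image is the first degraded with light additive noise.

Random speckle covers the whole image, including the flat background.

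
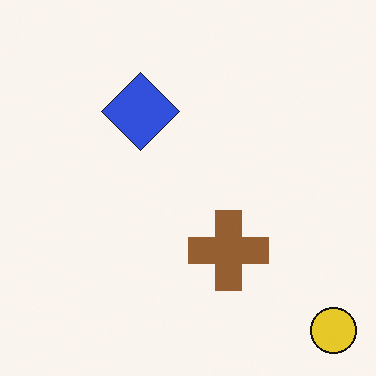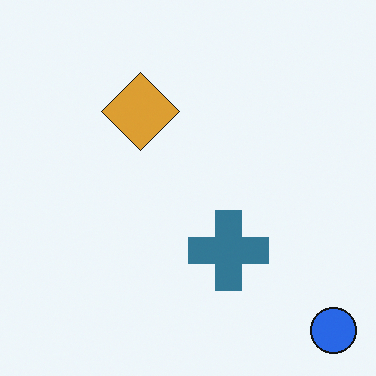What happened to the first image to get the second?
Hue-shifted by a large amount.

Every shape's color has rotated by the same amount around the hue wheel — a uniform hue shift.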